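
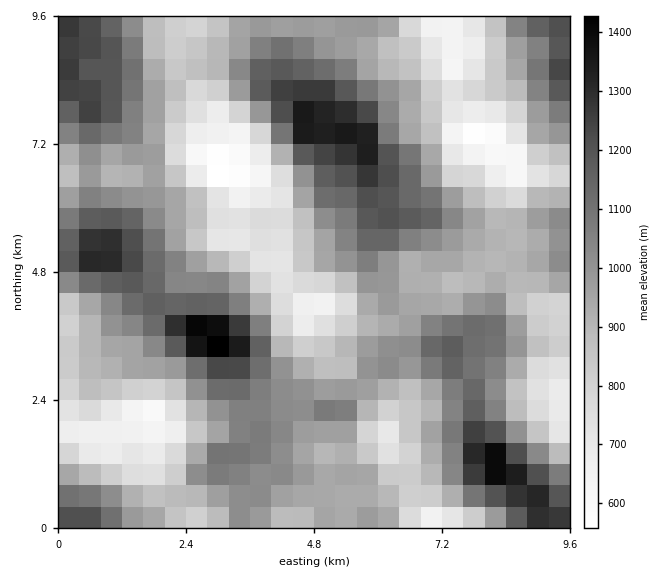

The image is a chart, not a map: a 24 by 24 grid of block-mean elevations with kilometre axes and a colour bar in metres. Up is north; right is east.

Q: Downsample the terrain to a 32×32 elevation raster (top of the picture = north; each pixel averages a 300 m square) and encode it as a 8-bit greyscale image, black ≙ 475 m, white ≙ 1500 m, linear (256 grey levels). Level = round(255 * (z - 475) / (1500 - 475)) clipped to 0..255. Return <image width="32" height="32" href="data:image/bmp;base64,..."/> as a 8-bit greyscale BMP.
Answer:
<image width="32" height="32" href="data:image/bmp;base64,Qk02CAAAAAAAADYEAAAoAAAAIAAAACAAAAABAAgAAAAAAAAEAAATCwAAEwsAAAABAAAAAAAAAAAAAAEBAQACAgIAAwMDAAQEBAAFBQUABgYGAAcHBwAICAgACQkJAAoKCgALCwsADAwMAA0NDQAODg4ADw8PABAQEAAREREAEhISABMTEwAUFBQAFRUVABYWFgAXFxcAGBgYABkZGQAaGhoAGxsbABwcHAAdHR0AHh4eAB8fHwAgICAAISEhACIiIgAjIyMAJCQkACUlJQAmJiYAJycnACgoKAApKSkAKioqACsrKwAsLCwALS0tAC4uLgAvLy8AMDAwADExMQAyMjIAMzMzADQ0NAA1NTUANjY2ADc3NwA4ODgAOTk5ADo6OgA7OzsAPDw8AD09PQA+Pj4APz8/AEBAQABBQUEAQkJCAENDQwBEREQARUVFAEZGRgBHR0cASEhIAElJSQBKSkoAS0tLAExMTABNTU0ATk5OAE9PTwBQUFAAUVFRAFJSUgBTU1MAVFRUAFVVVQBWVlYAV1dXAFhYWABZWVkAWlpaAFtbWwBcXFwAXV1dAF5eXgBfX18AYGBgAGFhYQBiYmIAY2NjAGRkZABlZWUAZmZmAGdnZwBoaGgAaWlpAGpqagBra2sAbGxsAG1tbQBubm4Ab29vAHBwcABxcXEAcnJyAHNzcwB0dHQAdXV1AHZ2dgB3d3cAeHh4AHl5eQB6enoAe3t7AHx8fAB9fX0Afn5+AH9/fwCAgIAAgYGBAIKCggCDg4MAhISEAIWFhQCGhoYAh4eHAIiIiACJiYkAioqKAIuLiwCMjIwAjY2NAI6OjgCPj48AkJCQAJGRkQCSkpIAk5OTAJSUlACVlZUAlpaWAJeXlwCYmJgAmZmZAJqamgCbm5sAnJycAJ2dnQCenp4An5+fAKCgoAChoaEAoqKiAKOjowCkpKQApaWlAKampgCnp6cAqKioAKmpqQCqqqoAq6urAKysrACtra0Arq6uAK+vrwCwsLAAsbGxALKysgCzs7MAtLS0ALW1tQC2trYAt7e3ALi4uAC5ubkAurq6ALu7uwC8vLwAvb29AL6+vgC/v78AwMDAAMHBwQDCwsIAw8PDAMTExADFxcUAxsbGAMfHxwDIyMgAycnJAMrKygDLy8sAzMzMAM3NzQDOzs4Az8/PANDQ0ADR0dEA0tLSANPT0wDU1NQA1dXVANbW1gDX19cA2NjYANnZ2QDa2toA29vbANzc3ADd3d0A3t7eAN/f3wDg4OAA4eHhAOLi4gDj4+MA5OTkAOXl5QDm5uYA5+fnAOjo6ADp6ekA6urqAOvr6wDs7OwA7e3tAO7u7gDv7+8A8PDwAPHx8QDy8vIA8/PzAPT09AD19fUA9vb2APf39wD4+PgA+fn5APr6+gD7+/sA/Pz8AP39/QD+/v4A////ALq8tJyCeXFaUlJ1iX1tYml3dHl9eF01JzFGW32kxszFqaejjXltZmRcbH+MjHhtbXJ0cXRwWEdEV3WKor3PzrmQioV1YVVbZXOBgYiGhH57dXN2dGlZV2R5mr/P0tDConJmWEtBQj9ZhZqXkYiPhn10c3xyVlRZb4q12Orbw6WNVEcxNjw9N1Jxl5yYlYyBdGhwaVpCRlp0hb3f6cKnf2o4MigtMTUqPFl7j5mblIB1bnVnSTtJZXyPvs/KnXtXRTA3NTEoICIyWGt6kZORhoGIiXlNOE9odIuxt515YUkuQUxKNy0cLEppgJCSkouIiJabiGpVWl1uiqemhmdPPDlLXmVYTkhMYH+WpJuUiIiGgYB/d2lgYXaMppyCZE83N1VmaGpubm9ujKK4tKCKhHVsZHeFiH53jKCpm45sSjY5UmVuc3x6hpOzxdjBrYd0ZWJdbIaKgI+krKCSkoJiSEtYZXB2dYCeuuPu8dWyeVZPV2Rye4WClKivpaKdhHJaWFFhdoSHlrDV7+7hxqBnQjVET2FtcXODmaKcpZ6EZlZSTmF5i5mmsLW7vrqfg1c8Jiw7VnN6dn15e46bkXBSS0pldoqYqaqplpqZmoBmTUA3MDlgeoR1cW5na3Z+ZVxXW5CisbCxrZyHiI2KbU89RU1TWXaFgXRvbmZlbmxqbXB+qMnRyr2wm5B/eGZXQTlIXnJ7hZOCbW51dG5qaGxxfoqpydbPvKuPfWdRPUI9OzxjdoiUoJiGfHp4dG5saGp1iZ28wcS5polzYEUyPEZLRmZ4hJaxtaabmIp4dWpqdXuHkKeqrKWTfXRpUjtDS0JOaYmTn7a4srGnkH5xZmd2gIp8kZaMiIp8dmpRNi85Nk9/np+puLSqpZ2DcmBWS2Zycl9/fWxpdHNlTCseICguTYSnsLnDu6mZgWBYTTcnPk9UXnp3aHCAdkwrFgkWIDprm7KxwdDAq5Z0SD06JRs4RE5wh4Z3fYZoPiAcFyMwWo69wsXW17ifi207KCIgHkdiZ4menpKSiGVGLS4nJD13tNrT2N7RnX11XisZExw0YX1/n7K3po5/ZkxANTNEY5bH39nU1seWcWtWNiIoKkBoh5CtwMC1nIZxXUk3QGSOrtDWz8bDqJB7dVNEOEpEV3CPnsTAubGfhmtjTktmirK8wsHFsqaNg3duTz9EVl1lfqK6x7qvtqWDY15hX3OSrLSvraegjHRrbFlDJzVDYHCLpsLEv620nXlXVmVrcombp6CYiI13cltfTjcnKz5cc4iawL/Cu7KadVVaVV5kcYKSjop6gHZ4c2BINCwqOl99kpuxxsOzoopuYVBOVWl+f3tzent8gn56WzonJjdEaIuos70="/>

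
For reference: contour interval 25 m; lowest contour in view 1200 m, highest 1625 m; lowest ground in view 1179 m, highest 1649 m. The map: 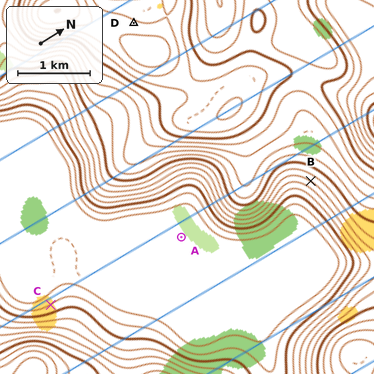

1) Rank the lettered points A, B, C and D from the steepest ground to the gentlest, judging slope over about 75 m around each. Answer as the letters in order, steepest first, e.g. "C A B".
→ B C D A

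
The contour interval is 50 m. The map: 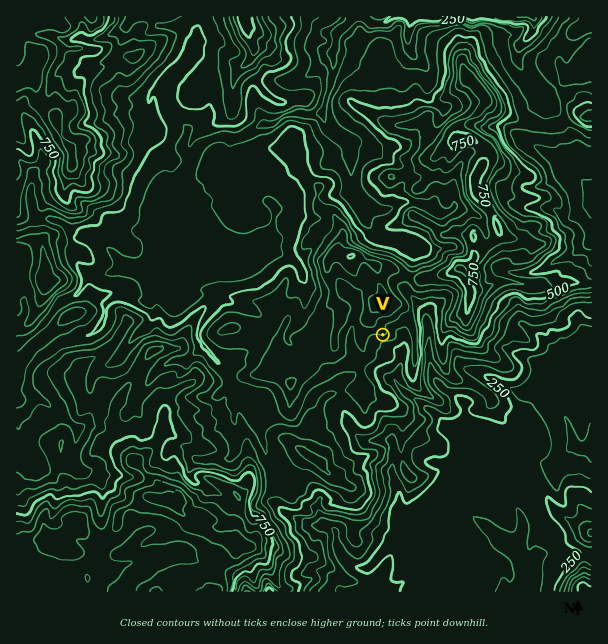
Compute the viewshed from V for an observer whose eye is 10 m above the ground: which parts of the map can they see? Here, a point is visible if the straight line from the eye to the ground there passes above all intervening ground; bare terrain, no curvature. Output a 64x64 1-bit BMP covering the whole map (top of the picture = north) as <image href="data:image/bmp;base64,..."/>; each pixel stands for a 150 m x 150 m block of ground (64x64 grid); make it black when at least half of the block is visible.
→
<image width="64" height="64" href="data:image/bmp;base64,Qk0+AgAAAAAAAD4AAAAoAAAAQAAAAEAAAAABAAEAAAAAAAACAAATCwAAEwsAAAIAAAAAAAAA////AAAAAAAAAAAAAAD/fwAAAAAAAP//AAAAAAAA//8AAAAAAAD//wAAABAAAP/8AAAA+AAA//4AAAP4AAD/xwAAA/AAAP8HAAAc4AAA/AMAADxAAAD4AAABMGAAAOAAAADgoAMAwAAAAeegDgCAAAAD/2A+AIAAAAfmIHwAAAAAB4Ag8AAAAAAAgGPwAAAAAADgB/AAAAAAAMAB4AAAAAAAAADgAAAAAAAAACAQAAAAAAAAAfAAAAAAAAEPwAAAAAAAAweQAAAAAAAAAxAAAAAAAAAAEAAAAAAAAAHwAAAAAAAAE/gAAAAAAAAT0GAAAAAAAAERwAAAAAAAAcHAAAAAAAAAYcAAAAAAAAABwAAAAAAAAAfAAAAAAAAAB8AAAAAAAAABwAAAAAAAAAAAAAAAAAAAAAAAAAAAAAAAAAAAAAAAAAAAAAAAAAAAAAAAAAAAAAAAAAAAAAAAAAAAAAAAAAAAAAAAAAAAAAAAAAAAAAAAAAAAAAAAAAAAAAAAAAAAAAAAAAAAAAAAAAAAAAAAAAAAAAAAAAAAAAAAAAAAAAAAAAAAAAAAAAAAAAAAAAAAAAAAAAAAAAAAAAAAAAAAAAAAAAAAAAAAAAAAAAAAAAAAAAAAAAAAAAAAAAAAAAAAAAAAAAAAAAAAAAAAAAAAAAAAAAAAAAAAAAAAAAAAAAAAAAAAAA=="/>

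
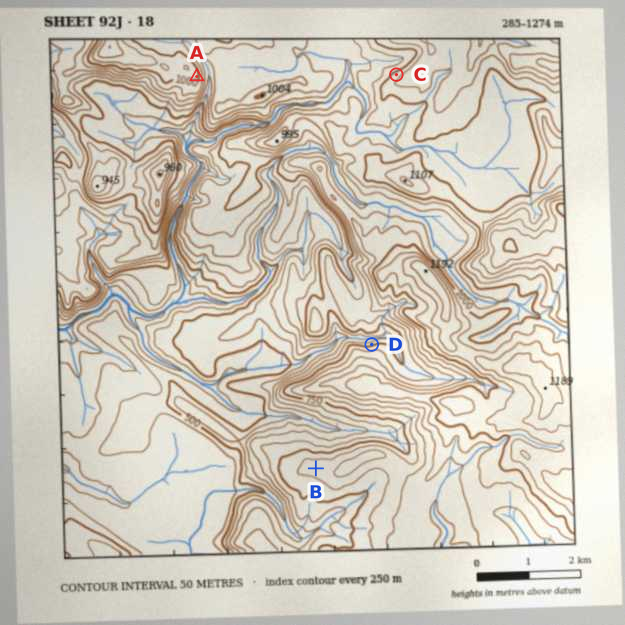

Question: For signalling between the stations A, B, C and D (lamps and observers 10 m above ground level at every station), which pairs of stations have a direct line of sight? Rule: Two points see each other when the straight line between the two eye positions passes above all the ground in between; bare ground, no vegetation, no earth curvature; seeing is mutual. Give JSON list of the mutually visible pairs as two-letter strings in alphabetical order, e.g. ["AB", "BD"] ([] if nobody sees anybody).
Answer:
["AB", "AC"]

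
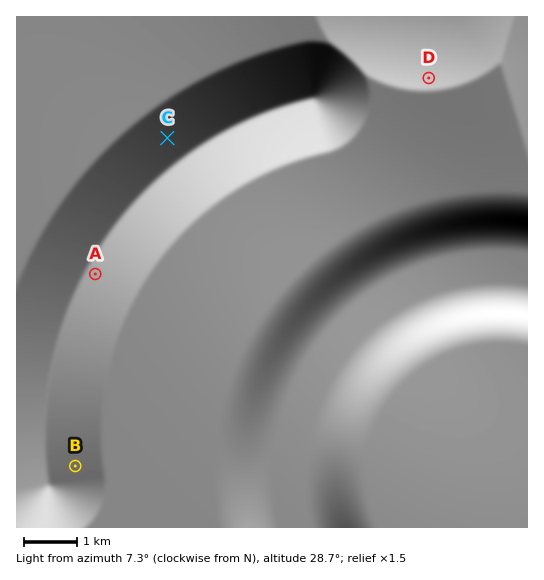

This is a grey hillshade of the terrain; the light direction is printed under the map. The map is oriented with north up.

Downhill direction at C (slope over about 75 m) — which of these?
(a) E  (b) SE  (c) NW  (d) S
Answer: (b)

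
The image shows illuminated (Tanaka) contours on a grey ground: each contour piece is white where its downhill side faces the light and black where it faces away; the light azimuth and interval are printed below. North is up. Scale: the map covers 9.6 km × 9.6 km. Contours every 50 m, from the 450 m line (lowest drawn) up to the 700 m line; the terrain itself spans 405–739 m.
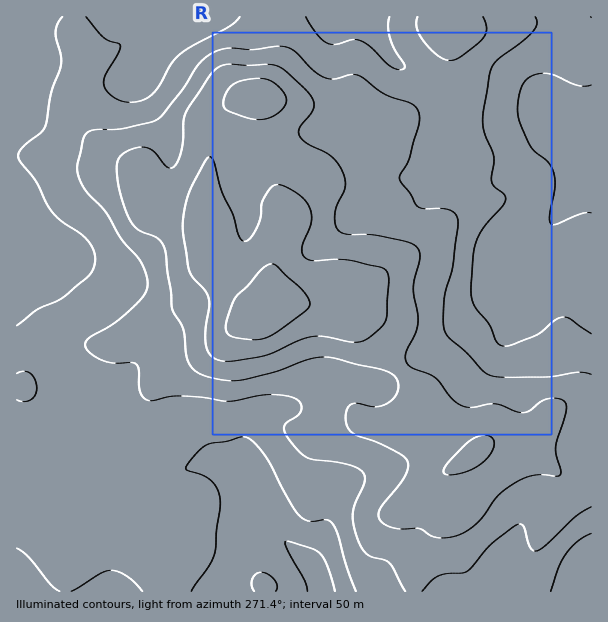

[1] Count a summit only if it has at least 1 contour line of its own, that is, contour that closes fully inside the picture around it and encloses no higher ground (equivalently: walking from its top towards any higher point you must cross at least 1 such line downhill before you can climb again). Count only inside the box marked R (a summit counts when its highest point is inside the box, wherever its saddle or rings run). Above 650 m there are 2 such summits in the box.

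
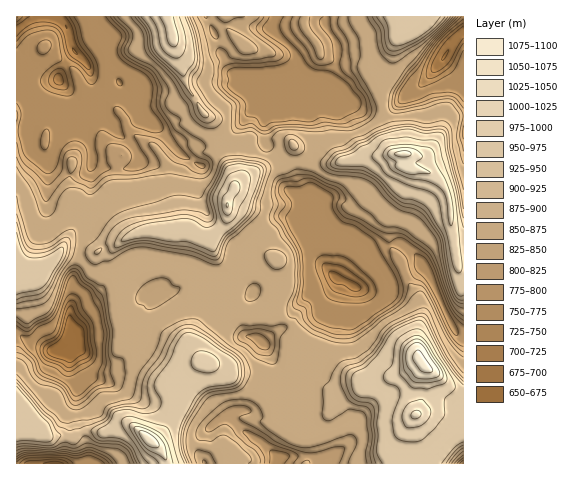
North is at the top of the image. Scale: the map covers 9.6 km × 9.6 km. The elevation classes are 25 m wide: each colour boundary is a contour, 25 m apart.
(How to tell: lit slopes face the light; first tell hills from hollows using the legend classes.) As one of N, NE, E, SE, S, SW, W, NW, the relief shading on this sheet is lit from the NE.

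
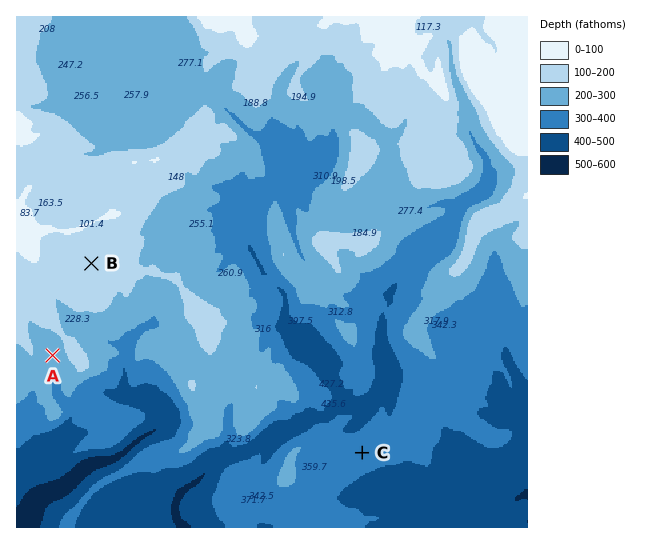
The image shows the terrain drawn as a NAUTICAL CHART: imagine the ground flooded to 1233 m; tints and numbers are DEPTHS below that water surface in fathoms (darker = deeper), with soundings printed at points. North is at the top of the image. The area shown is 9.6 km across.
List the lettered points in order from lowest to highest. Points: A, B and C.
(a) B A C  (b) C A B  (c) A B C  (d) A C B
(b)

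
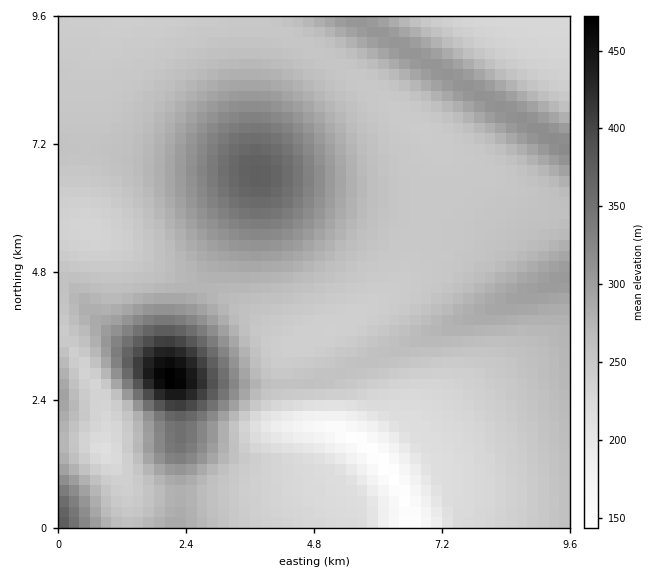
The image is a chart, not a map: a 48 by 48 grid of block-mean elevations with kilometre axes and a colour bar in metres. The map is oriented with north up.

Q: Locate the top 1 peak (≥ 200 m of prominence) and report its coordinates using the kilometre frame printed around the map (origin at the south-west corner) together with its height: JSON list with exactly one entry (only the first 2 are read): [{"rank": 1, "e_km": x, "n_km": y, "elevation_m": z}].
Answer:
[{"rank": 1, "e_km": 2.11, "n_km": 2.76, "elevation_m": 476}]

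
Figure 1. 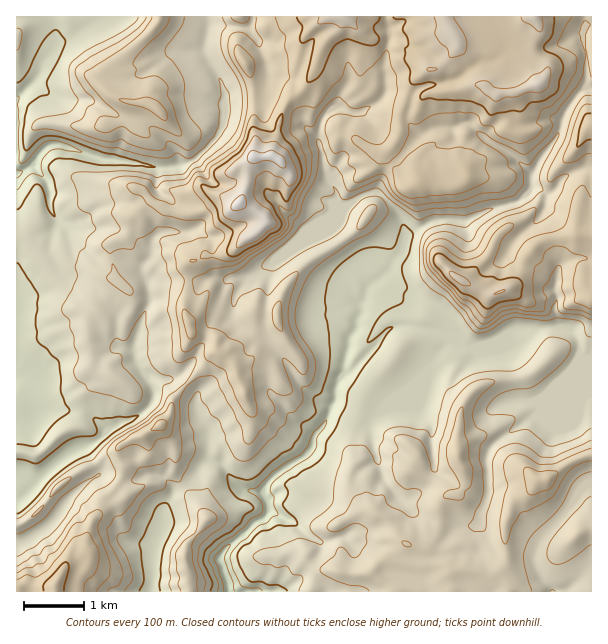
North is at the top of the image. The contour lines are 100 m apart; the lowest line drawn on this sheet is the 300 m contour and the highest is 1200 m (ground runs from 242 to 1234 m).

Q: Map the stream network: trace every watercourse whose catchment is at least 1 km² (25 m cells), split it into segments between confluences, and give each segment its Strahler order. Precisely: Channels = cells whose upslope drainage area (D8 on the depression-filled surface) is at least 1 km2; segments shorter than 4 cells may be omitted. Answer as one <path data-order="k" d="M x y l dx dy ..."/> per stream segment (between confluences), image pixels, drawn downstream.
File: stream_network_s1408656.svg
<path data-order="1" d="M320 542l-9-5-12-12-2 0-3-3-6-1-15-9-4 0-2 1"/><path data-order="1" d="M551 528l-8 8 0 1-6 8-1 9-2 1 0 9 8 15 9 9 0 3 1 0"/><path data-order="1" d="M480 521l0-9 5-6 0-3 3-6 0-32-2-1 0-6 2-2 1-7 12-12 2 0 3-3 10-6 6-6 2 0 4-5 3 0 5-4 3-8 4-4 8-17 22-22 6-12"/><path data-order="1" d="M54 519l-9 9-1 0-12 9-12 6-3 0"/><path data-order="4" d="M267 513l-3 5-7 3-12 12-2 0-21 19-1 3 0 9 1 2 2 7 4 9 0 9"/><path data-order="1" d="M164 509l0 10-2 2 0 6-1 1-2 8-4 7 0 5-2 1 0 12-1 2 0 4 1 2 0 12-1 1 0 8-2 1"/><path data-order="4" d="M266 501l0 3 1 2 0 7"/><path data-order="1" d="M384 479l-3-6-1-8-2-1-1-9-3-5 0-12-2-1 0-5-1-1 0-9 6-6 0-2 6-6 4-1 44-44 0-1 4-5"/><path data-order="1" d="M209 431l0 28 6 3 4 0 6 6 5 9 10 11 6 1 2 2 13 0 0 3 5 7"/><path data-order="1" d="M425 401l1-6 2-2 0-3 1-1 0-6 2-2 0-13 1-2 0-4 3-3 0-2"/><path data-order="1" d="M579 378l0-28"/><path data-order="4" d="M344 377l-6 6-2 3 0 12-3 4-1 8-3 3 0 3-5 9-9 9-1 3 0 6-2 1 0 3-12 12-15 8-19 18 0 16"/><path data-order="2" d="M435 357l12-13-9-11"/><path data-order="2" d="M579 350l0-6-1-2 0-3-8-10-3-2-13 0"/><path data-order="3" d="M438 333l-7-4-9 0-2-2-6 0-1-1-17 0-1 1-3 0-8 6 0 2-6 6 0 1-4 5 0 1-26 26-3 0-1 3"/><path data-order="2" d="M554 327l-9 0-2 2-30 0-7 6-24 12-18 0-2-2-3 0-4-4-17-8"/><path data-order="1" d="M17 318l0 60"/><path data-order="3" d="M360 306l2 6-5 6 0 9-6 8-1 6-2 1 0 8-1 1 0 5-2 1 0 5-1 1 0 14"/><path data-order="1" d="M555 291l2 3 0 9-2 2 0 21-1 1"/><path data-order="1" d="M252 273l6-3 3-3 6-3 3 0 9-9 17-7 4-5 29-13 33-33 1 0 3-3"/><path data-order="3" d="M405 237l-3 6 0 6-10 12 0 3-3 6-9 9-6 3-8 8-1 9-3 3 0 3-2 1"/><path data-order="1" d="M174 231l-12 0-3 2-7 7 0 12-2 2 0 3-7 7 0 3-2 2 2 6 4 6 0 6 2 1 0 17-5 7 0 3-1 2 0 3-3 6 0 4-3 5 0 4-3 6 0 8 1 1 0 8 3 3 8 15 4 4 3 6 0 8-4 9-12 10-6 3-3 0-2 2-3 0-1 1-6 2-12 12-2 0-9 7-6 2-1 1-3 0-5 3-3 0-3 3-9 5-6 6-1 0-36 36-3 0"/><path data-order="1" d="M57 221l0-2-6-7 0-3-1-2 0-18-2-1 0-5-1-3-12-12 0-1-6 0"/><path data-order="1" d="M545 209l0-9 1-2 0-4-7-6-8 0-1 1"/><path data-order="2" d="M366 194l12 0 6 3 5 4 0 2 9 9 3 6 0 3 3 6 0 4 1 2 0 4"/><path data-order="2" d="M530 189l-14 14-4 0-2 1-4 0-6 3-9 2-24 12-6 0-2-2-19 0-2 2-6 0-27 16"/><path data-order="2" d="M531 176l0 10-1 3"/><path data-order="2" d="M29 167l-3 3-6 3-3 0"/><path data-order="1" d="M582 90l-9 9 0 2-6 7-4 9-5 18-7 9 0 2-6 6 0 1-6 8-6 12 0 3-2 0"/><path data-order="2" d="M32 84l-12 12-2 0 0 5-1 1 0 54"/><path data-order="1" d="M267 75l0-10-1-2-2-7-4-8 0-4-5-6 0-2-7-9-24 0-2-1-13 0-2 3 0 7-1 2 0 4-2 2 0 9 3 6 6 7 2 5 3 3 3 6 0 3 1 1 0 3 2 2 1 6-3 4 0 17-1 1 0 11-3 4 0 3-2 3-21 21-12 6-6 0-1 2-11 0-1 1-8 0-1-1-5 0-1-2-5 0-1-1-9 0-2-2-18-1-1-2-11 0-1-1-9-2-9-4-3 0-2-2-3 0-1-1-3 0-6-3-5 0-1-2-8 0-6 3-7 8-2 6-1 0-6 6"/><path data-order="1" d="M386 56l0 4-2 2 0 12 2 1 0 17-3 6-6 6-18 9-12-2-5-3-4 0-2 2-3 0-6 3-6 7 0 3-1 2 0 7-2 2 0 10 2 0 0 3 1 2 3 25 2 2 0 3 9 9 1 3 0 7 2 3 1 2 6 0 2-2 3 0 6-3 3-3 7-1"/><path data-order="1" d="M503 53l-8 7-3 0-1 2-9 0-6 3-3 3-5 1-9 9-3 2-3 0-1 1-6 0-6 3-11 0-1 2-3 0-6 3-6 6-2 3 0 7-3 6 0 11 2 3 9 9 4 0 3-3 6-3 21 0 9-5 2 2 9 1 15 15 4 2 3 3 15 7 21 21 0 2"/><path data-order="1" d="M57 45l-13 15-3 6 0 5-9 13"/>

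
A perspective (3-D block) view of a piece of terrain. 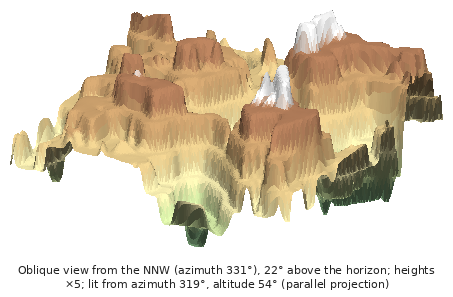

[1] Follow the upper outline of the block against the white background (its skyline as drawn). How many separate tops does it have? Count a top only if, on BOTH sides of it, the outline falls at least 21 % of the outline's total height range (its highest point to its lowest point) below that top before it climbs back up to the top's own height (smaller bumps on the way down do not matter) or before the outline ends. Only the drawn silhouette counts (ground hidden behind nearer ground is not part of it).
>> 2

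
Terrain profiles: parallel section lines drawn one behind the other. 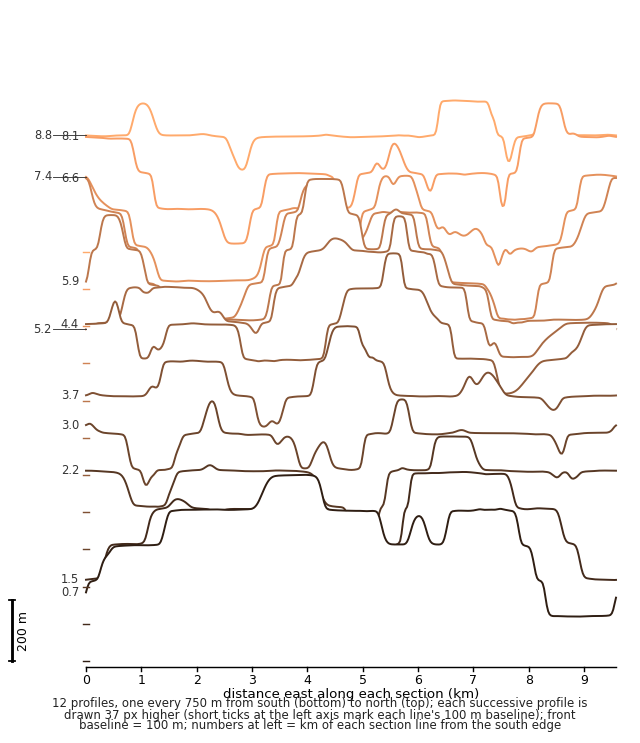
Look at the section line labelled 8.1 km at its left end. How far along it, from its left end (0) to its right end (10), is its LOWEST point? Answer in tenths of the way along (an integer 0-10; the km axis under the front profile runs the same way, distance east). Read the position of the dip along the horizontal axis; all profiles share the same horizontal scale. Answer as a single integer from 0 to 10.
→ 3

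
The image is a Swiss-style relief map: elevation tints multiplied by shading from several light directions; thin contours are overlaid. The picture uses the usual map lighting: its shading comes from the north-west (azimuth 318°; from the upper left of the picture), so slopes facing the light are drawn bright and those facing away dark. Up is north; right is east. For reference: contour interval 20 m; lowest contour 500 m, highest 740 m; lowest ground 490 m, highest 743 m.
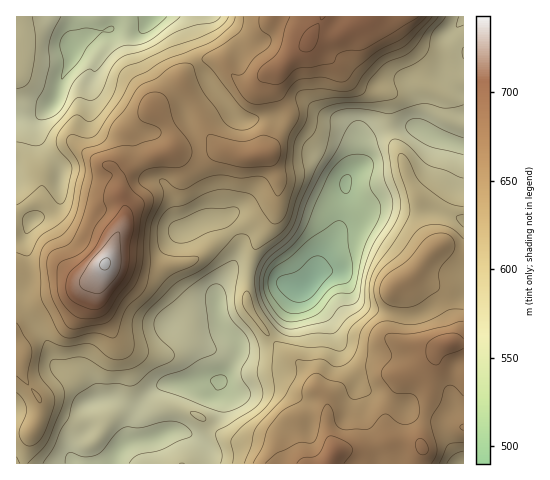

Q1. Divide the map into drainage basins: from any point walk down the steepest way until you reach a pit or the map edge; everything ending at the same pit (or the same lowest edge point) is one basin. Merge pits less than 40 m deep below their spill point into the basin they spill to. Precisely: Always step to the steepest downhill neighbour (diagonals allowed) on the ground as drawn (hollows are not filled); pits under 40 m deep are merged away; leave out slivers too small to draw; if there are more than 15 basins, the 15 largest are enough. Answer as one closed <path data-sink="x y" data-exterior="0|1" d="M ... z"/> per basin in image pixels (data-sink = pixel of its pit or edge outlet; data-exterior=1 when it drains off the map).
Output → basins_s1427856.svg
<path data-sink="305 287" data-exterior="0" d="M463 16l-140 0-18 30-7 4-19 20-10 2-17 14-9-2-8-6-14-18-20 0-17 14-3 10-26 21-15 17-11 12 1 13-3 10-9 8-5 2 6 9 1 19 4 11 0 15-8 15-10 27 11-1 31 6 12 0 33-7 39-30 37-21 8-9-1 14-18 27-5 10-6 28 0 21 4 10 22 30 37 33 6 14 10 11 1 23-2-4-5-1-13 0-9 4 3 27 5 16 111 0 5-13-2-13 9-38-1-29 7-15 3 9 6 6 12 5 8 1z"/><path data-sink="221 381" data-exterior="0" d="M277 200l-8 10-37 21-39 30-33 7-51-6-4 2-10 13-12 9-13 6-25 9-28 17-1 16 8 14-2 24 18 30-1 14-9 19-6 24 1 5 280-1-5-22-2-20 9-4 13 0 5 1 2 4-1-23-10-11-6-14-37-33-22-30-4-10 0-21 6-28 5-10 18-27z"/><path data-sink="153 17" data-exterior="1" d="M322 16l-305 0-1 251 13 8 31-2 21 8 6 0 7-4 13-15 9-26 8-15 0-15-4-11-1-19-6-9 5-2 9-8 3-10-1-13 11-12 15-17 26-21 1-7 11-12 11-6 17 1 18 21 11 5 6-1 13-13 10-2 19-20 11-8z"/><path data-sink="463 463" data-exterior="1" d="M435 356l-7 15 1 29-8 31-1 8 2 12-5 8 0 4 46 1 1-86-20-7-6-6z"/>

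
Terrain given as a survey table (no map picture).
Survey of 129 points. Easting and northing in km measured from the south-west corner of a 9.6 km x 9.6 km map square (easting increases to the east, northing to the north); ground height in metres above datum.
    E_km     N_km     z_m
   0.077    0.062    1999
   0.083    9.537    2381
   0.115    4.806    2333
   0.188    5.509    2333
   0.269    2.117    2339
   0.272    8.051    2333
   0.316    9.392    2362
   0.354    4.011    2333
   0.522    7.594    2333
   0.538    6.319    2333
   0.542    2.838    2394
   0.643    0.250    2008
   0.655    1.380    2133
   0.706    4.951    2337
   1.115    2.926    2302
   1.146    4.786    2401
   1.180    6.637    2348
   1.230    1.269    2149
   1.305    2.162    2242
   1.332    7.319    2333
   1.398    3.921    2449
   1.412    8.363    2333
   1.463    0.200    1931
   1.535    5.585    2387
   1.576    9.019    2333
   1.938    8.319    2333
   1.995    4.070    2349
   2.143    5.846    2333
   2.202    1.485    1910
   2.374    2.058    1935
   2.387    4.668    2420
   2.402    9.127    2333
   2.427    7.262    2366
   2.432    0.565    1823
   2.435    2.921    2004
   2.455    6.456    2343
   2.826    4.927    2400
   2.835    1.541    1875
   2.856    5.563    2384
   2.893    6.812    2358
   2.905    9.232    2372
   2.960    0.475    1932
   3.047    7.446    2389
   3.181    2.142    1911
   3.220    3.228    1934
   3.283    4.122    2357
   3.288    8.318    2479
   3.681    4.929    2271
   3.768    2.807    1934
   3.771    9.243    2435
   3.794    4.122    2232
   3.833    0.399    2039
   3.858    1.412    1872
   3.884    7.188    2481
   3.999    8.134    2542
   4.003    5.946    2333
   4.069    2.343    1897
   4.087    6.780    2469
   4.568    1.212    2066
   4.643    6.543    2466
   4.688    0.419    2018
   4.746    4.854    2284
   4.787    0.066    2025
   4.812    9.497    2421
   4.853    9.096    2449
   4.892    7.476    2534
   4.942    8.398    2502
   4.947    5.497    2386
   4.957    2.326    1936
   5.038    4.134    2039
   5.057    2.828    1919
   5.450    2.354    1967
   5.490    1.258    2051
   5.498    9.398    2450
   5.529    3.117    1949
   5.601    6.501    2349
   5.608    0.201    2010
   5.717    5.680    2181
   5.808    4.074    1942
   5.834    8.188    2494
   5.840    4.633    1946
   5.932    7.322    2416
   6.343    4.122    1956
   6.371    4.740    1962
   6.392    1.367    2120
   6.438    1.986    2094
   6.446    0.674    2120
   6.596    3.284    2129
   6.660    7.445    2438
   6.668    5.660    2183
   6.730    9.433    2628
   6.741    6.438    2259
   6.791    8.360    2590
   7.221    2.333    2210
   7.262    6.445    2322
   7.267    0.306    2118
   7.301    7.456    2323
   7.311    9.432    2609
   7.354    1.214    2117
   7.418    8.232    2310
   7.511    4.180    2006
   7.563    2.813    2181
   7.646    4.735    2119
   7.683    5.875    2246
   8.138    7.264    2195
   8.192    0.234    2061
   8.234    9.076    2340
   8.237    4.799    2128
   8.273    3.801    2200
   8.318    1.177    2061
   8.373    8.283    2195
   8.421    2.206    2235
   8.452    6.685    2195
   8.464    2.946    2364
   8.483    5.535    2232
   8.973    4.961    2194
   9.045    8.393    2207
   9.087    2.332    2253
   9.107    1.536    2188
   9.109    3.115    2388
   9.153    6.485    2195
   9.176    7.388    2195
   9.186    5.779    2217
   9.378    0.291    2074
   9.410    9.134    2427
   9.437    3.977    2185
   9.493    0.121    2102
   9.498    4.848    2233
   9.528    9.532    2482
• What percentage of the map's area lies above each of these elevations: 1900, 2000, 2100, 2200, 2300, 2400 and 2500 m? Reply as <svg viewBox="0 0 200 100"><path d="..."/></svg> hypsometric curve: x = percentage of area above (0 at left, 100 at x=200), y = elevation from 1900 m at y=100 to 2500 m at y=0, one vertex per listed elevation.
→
<svg viewBox="0 0 200 100"><path d="M194 100l-22-17-27-16-32-17-25-17-53-16-22-17"/></svg>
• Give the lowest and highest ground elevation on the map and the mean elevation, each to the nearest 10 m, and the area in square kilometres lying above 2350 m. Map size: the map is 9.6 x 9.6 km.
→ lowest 1800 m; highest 2640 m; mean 2230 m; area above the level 25.3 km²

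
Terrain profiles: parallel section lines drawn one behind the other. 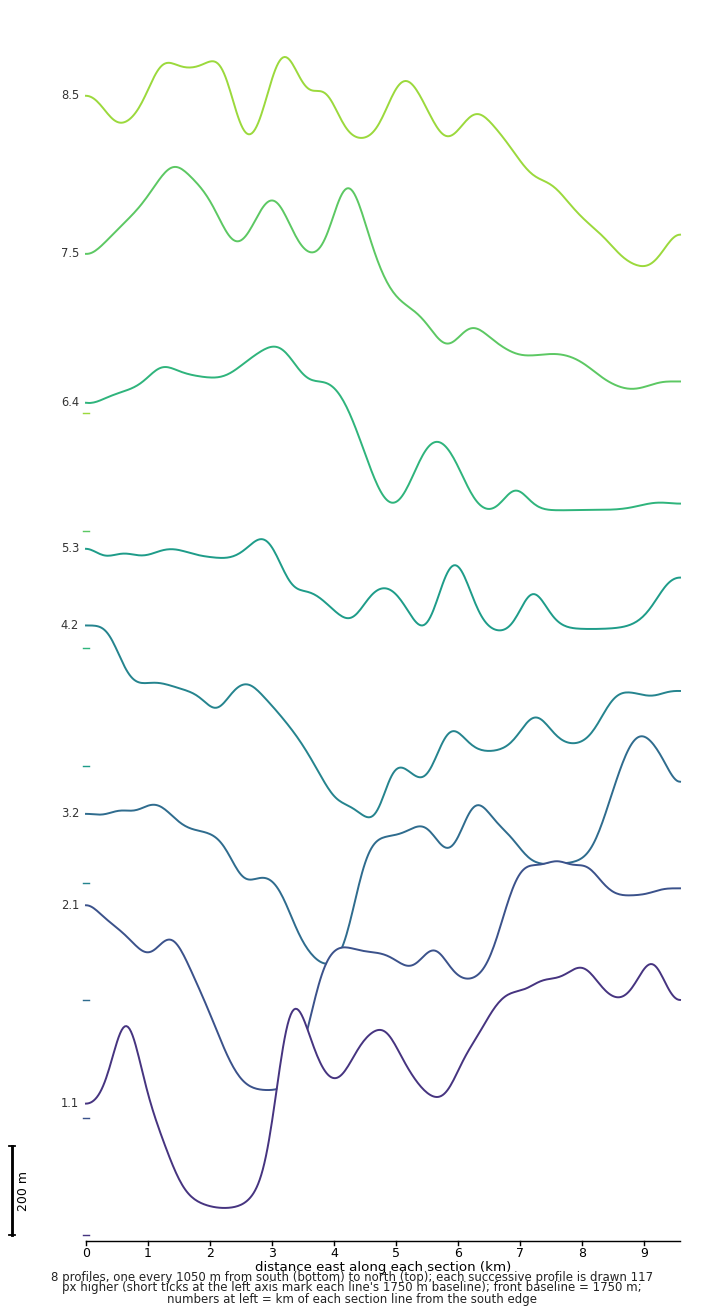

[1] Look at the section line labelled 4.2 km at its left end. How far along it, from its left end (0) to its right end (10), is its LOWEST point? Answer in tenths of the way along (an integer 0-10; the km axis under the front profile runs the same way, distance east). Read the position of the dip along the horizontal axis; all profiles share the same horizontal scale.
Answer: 5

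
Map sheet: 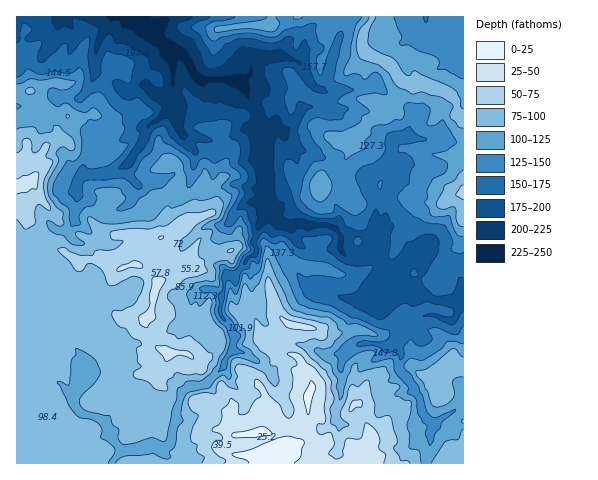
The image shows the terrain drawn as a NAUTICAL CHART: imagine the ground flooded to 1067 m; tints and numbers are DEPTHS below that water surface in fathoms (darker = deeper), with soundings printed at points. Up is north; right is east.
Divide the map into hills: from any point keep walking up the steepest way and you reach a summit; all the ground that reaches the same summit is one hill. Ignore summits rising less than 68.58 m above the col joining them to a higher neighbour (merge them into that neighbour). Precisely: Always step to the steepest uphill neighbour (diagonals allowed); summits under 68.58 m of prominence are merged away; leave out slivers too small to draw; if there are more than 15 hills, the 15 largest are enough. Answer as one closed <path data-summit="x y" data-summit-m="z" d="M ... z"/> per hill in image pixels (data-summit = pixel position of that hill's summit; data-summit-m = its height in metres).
<path data-summit="284 452" data-summit-m="1054" d="M269 212l-9 12-6 15 2 13-10 8-11 16-8-1-2 3-5 36 10 11 4 10 0 7-1 8-6 6-3 11-18 17-17 3-7 6-6 19-5 30-4 4-7 2-8-4-12 5-16 1-12 13 351 1 1-158-9-4-22-2-10-6-27-4-8-5 0-4-9-5 1-16-2-1-24 1-12-9 0-14-7-9-8-3-32-1-5 2-11-4z"/><path data-summit="463 193" data-summit-m="945" d="M463 16l-299 0-1 6-14 9 22 20 11 3 7 8 3 9 9 9 28-1 12 3 10 20 7 9 0 20 4 7-1 21 6 22 0 23 2 9 10 9 11 4 5-2 35 2 10 9 0 14 7 7 7 4 24-1 2 1-1 16 9 5 0 4 8 5 27 4 10 6 16 1 14 4z"/><path data-summit="158 284" data-summit-m="995" d="M186 135l-2 1 1 4 11 13-1 11-5 5-11 2-21 11-20 3-6 15-14 10-14 0-26-16-4 17 0 11-2 3-5 6-8 0-7-4-16 14 6 18-19 11 1 24 7 22-6-12-5-6-4 0 1 166 94 0 13-14 16-1 12-5 8 4 7-2 4-4 5-30 6-19 5-5 14-2 12-8 11-11 3-11 6-6 1-15-4-10-10-11 5-36 2-3 8 1 11-16 10-8-2-13 6-15 9-13-2-18-28-9-19 2-7-6 3-36-7-4z"/><path data-summit="25 185" data-summit-m="986" d="M57 95l-14 7-27 4 0 191 9 7 6 12-7-22-1-24 19-11-6-18 16-14 7 4 8 0 5-6 2-3 4-26-2-8 1-7 7-7 0-8 3-6 15-16 8-3-43-17-9-12 1-15z"/>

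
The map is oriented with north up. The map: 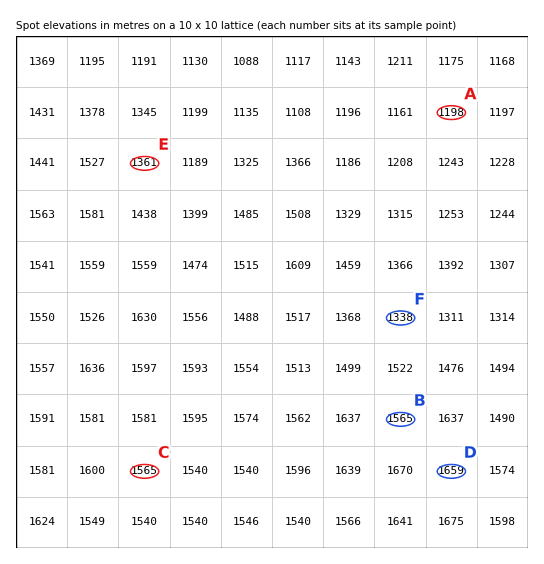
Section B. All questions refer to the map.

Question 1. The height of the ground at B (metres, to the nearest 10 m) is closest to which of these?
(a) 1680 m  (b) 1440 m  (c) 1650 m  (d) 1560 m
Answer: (d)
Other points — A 1200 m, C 1560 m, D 1660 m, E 1360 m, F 1340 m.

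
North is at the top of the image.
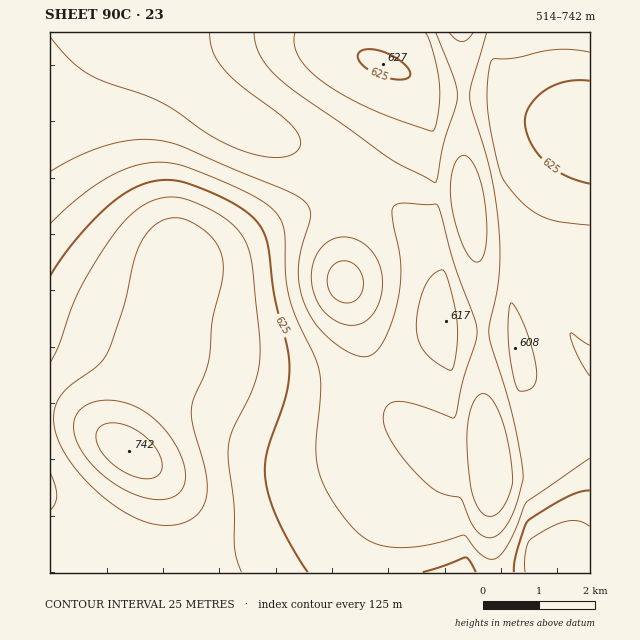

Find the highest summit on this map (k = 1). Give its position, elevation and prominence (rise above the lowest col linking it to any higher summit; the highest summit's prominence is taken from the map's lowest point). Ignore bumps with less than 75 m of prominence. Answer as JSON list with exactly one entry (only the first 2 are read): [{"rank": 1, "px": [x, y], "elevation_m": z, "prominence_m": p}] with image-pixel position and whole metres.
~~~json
[{"rank": 1, "px": [129, 451], "elevation_m": 742, "prominence_m": 228}]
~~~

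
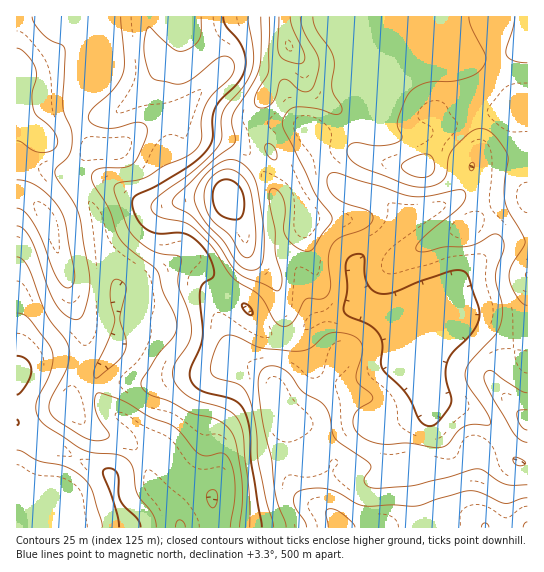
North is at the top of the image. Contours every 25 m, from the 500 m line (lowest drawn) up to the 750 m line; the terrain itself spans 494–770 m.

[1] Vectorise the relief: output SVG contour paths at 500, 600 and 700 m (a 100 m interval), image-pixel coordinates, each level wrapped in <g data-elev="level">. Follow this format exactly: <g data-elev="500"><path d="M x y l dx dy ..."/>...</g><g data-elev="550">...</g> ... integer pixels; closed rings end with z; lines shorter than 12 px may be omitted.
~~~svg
<g data-elev="500"><path d="M119 527l-3-17-13-36 0-4 3-1 7 0 4 4 2 5 1 21 4 7 14 13 3 8"/><path d="M17 356l5 1 5 3 3 5 1 5-4 13-6 9-4 3"/></g><g data-elev="600"><path d="M17 208l4 1 5 4 9 13 7 15 11 28 6 13 7 6 5-1 3-6 0-10-9-48-3-10-9-13-12-11-12-7-12-2"/><path d="M17 141l5 1 11 8 9 3 11-3 4-4 1-4-1-5-4-7-16-14-3-6-2-16 5-19-2-9-10-14-8-4"/><path d="M201 17l-1 21-4 5-7 6-7 2-7-1-26-23-3 5-2 15 2 16 5 14 6 3 18 4 7 0 8-4 31-23 6-1 6 5 1 6-2 8-20 20-8 14-3 10 1 18-3 8-5 6-8 6-21 8-21 13-27 5-2 3-1 4 13 36 8 12 19 14 9 2 14 1 4 3-3 25 11 31 2 19-3 12-14 21-1 12 5 9 9 9 10 4 30 10 7 4 5 8 4 13 5 50 2 42"/></g><g data-elev="700"><path d="M527 498l-22 5-26-11-10-1-31 8-20 7-27-1-24 1-10-2-26-14-10-2-12 1-12 4-4 6 2 8 9 14 3 6"/><path d="M527 410l-8 0-2 4 4 12 6 4"/><path d="M248 270l6 0 5-3 3-4 1-6 1-27-6-40-4-13-7-10-10-6-10-1-10 5-13 12-8 13-2 11 5 10 7 12 17 18 14 22 5 4z"/><path d="M416 177l10 0 7-4 1-10-4-8-5-1-7 1-11 5-5 4-1 3 3 4z"/><path d="M272 159l3 1 2-2-1-7-3-6-6-2-2 3 0 4 3 5z"/><path d="M269 17l0 54-12 20-3 8 1 6 6 3 6-1 6-5 3-7 3-12 3-3 7 1 8 8 6 3 7-1 4-6 5-16 0-10-15-28-4-14"/></g>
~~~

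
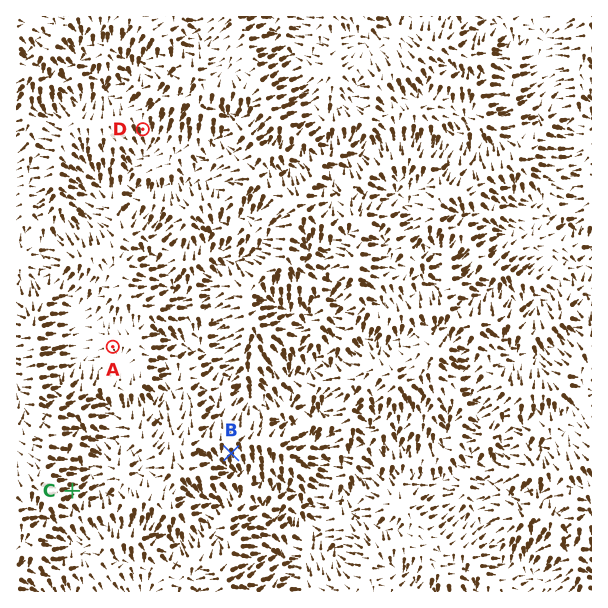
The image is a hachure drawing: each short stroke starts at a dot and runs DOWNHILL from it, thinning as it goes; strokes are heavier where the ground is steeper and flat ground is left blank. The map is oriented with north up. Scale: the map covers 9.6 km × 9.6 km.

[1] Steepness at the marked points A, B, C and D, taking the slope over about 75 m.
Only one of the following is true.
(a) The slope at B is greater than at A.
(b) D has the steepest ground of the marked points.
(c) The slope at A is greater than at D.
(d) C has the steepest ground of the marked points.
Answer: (a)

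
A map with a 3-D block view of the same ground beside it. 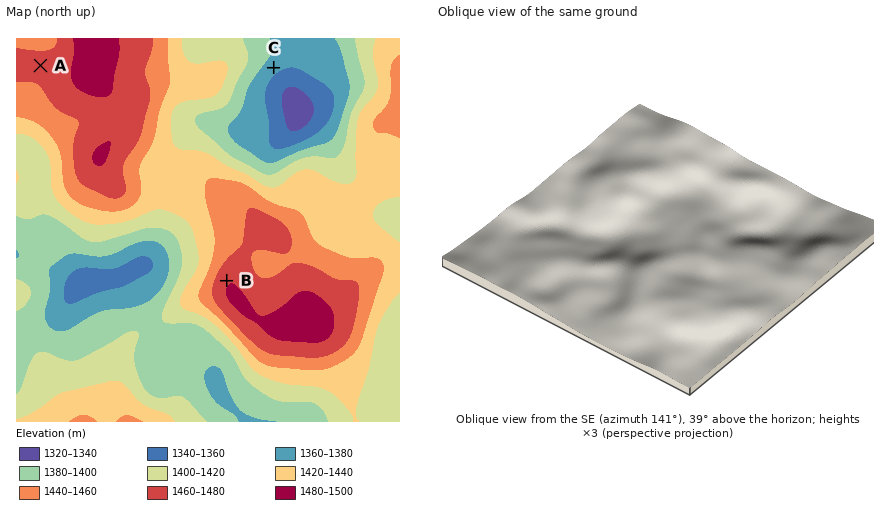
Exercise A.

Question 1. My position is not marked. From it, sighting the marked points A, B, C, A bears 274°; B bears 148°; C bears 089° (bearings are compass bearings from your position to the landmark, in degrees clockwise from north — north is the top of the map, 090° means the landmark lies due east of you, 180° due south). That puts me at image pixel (95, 70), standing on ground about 1490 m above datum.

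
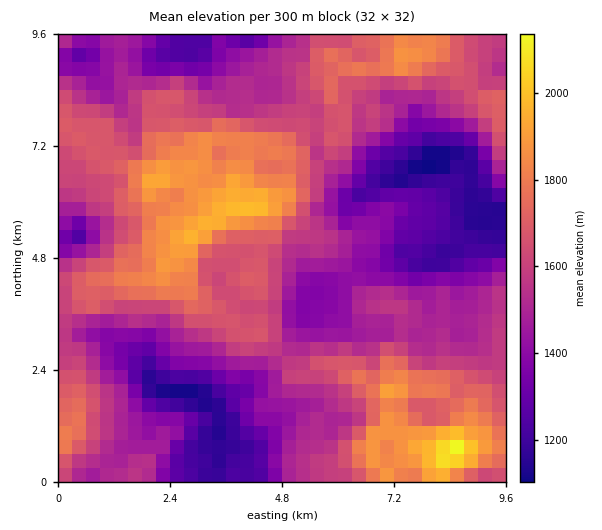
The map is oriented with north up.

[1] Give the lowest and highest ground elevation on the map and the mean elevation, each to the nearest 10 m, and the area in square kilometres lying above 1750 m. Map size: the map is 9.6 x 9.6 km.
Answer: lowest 1070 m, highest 2160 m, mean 1560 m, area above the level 17.1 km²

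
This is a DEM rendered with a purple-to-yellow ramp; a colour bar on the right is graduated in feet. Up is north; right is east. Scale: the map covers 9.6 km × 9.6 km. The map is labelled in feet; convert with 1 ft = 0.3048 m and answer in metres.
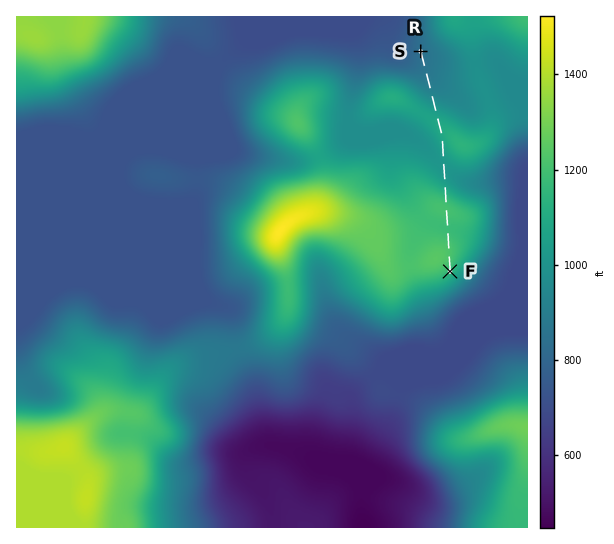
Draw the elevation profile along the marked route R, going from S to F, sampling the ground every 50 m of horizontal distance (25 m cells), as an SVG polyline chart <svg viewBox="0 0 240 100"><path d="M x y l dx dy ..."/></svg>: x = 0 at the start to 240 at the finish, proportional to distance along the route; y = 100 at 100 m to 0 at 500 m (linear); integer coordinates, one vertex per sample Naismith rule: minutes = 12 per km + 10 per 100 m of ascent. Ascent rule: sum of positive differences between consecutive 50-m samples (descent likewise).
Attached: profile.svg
<svg viewBox="0 0 240 100"><path d="M0 61l3 0 3 0 3-1 2 0 3 0 3 0 3-1 3 0 3 0 3-1 3 0 2-1 3 0 3-1 3-1 3-1 3-1 3-1 3-1 2-1 3-1 3-1 3-2 3-1 3-1 3-1 3 0 2-1 3 0 3 0 3 0 3 0 3 0 3 1 2 0 3 1 3 1 3 0 3 1 3 1 3 0 3 1 2 0 3 0 3 0 3 0 3 0 3-1 3-1 3 0 2-2 3-1 3-2 3-1 3-2 3-1 3-2 3-1 2-1 3 0 3 0 3 0 3 1 3 0 3 1 3 0 2 0 3 0 3 0 3 0 3-1 3 0 3-1 2-1 3 0 3 0 3 0 3 0 3 0 3 1 3 1 2 1 3 1 2 1"/></svg>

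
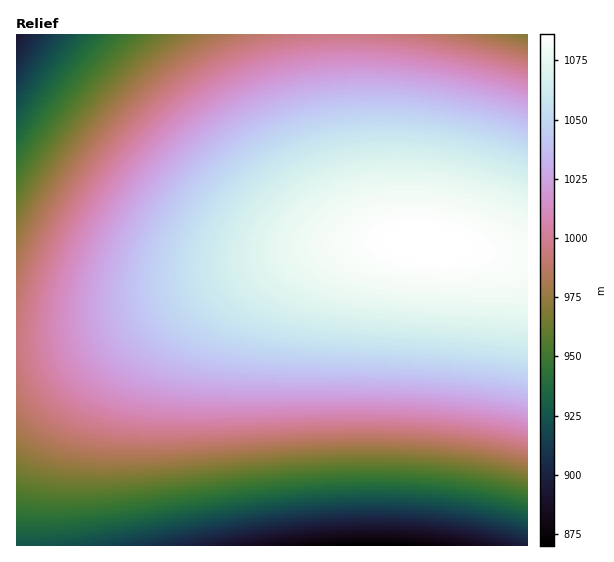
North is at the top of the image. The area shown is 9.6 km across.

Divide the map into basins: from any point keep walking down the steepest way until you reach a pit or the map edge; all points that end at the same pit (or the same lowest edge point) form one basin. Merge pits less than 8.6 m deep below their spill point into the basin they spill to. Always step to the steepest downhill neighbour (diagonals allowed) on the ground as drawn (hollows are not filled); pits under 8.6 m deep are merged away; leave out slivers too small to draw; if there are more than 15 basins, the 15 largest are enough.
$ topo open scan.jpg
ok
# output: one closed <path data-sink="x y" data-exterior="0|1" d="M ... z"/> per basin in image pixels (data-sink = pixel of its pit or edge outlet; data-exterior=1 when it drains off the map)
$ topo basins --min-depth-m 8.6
<path data-sink="374 545" data-exterior="1" d="M417 242l-56 0-62 11-60 20-100 44-48 17-34 8-40 3-1 200 511 1 1-286-66-13z"/><path data-sink="17 35" data-exterior="1" d="M339 34l-322 0-1 310 31-1 44-9 48-17 100-44 60-20 48-10 52-1-10-3-12-7-12-20-6-20-14-69z"/><path data-sink="527 35" data-exterior="1" d="M527 34l-187 1 1 49 8 65 10 43 6 20 14 22 10 5 12 3 42 3 71 13 14 1z"/>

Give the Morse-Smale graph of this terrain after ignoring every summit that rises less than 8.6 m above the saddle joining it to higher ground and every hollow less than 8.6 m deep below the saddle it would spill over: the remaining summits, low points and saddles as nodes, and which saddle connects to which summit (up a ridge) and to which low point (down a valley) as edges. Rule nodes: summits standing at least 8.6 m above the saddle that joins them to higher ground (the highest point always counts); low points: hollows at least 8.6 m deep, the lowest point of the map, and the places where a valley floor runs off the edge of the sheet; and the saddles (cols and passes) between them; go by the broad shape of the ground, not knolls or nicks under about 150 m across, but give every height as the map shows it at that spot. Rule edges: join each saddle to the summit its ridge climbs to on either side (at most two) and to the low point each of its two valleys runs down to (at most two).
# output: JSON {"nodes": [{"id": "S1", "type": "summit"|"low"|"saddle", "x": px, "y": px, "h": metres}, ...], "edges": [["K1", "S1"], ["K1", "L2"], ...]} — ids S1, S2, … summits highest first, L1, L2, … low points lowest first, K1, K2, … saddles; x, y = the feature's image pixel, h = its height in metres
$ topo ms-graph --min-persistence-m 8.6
{"nodes": [
{"id": "S1", "type": "summit", "x": 427, "y": 244, "h": 1086},
{"id": "L1", "type": "low", "x": 374, "y": 545, "h": 870},
{"id": "L2", "type": "low", "x": 17, "y": 35, "h": 893},
{"id": "L3", "type": "low", "x": 526, "y": 35, "h": 969},
{"id": "K1", "type": "saddle", "x": 341, "y": 35, "h": 996},
{"id": "K2", "type": "saddle", "x": 17, "y": 345, "h": 994}],
"edges": [["K1", "S1"], ["K1", "L2"], ["K1", "L3"], ["K2", "S1"], ["K2", "L1"], ["K2", "L2"]]}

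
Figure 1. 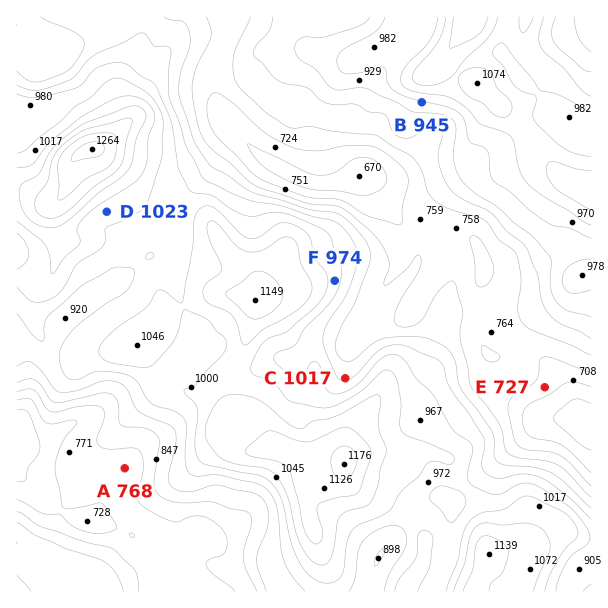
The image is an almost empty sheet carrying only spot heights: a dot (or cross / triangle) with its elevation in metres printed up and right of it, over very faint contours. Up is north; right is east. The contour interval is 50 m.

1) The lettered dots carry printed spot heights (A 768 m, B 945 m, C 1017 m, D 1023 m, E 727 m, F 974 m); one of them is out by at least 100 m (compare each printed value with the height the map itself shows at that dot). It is C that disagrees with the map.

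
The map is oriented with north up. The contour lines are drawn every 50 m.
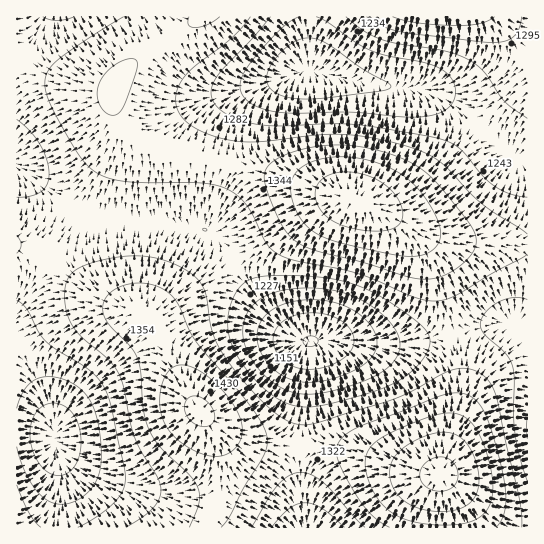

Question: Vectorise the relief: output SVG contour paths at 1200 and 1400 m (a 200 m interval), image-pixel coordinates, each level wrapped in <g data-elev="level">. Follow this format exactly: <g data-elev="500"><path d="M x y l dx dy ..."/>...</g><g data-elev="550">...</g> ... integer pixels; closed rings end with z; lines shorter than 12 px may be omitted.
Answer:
<g data-elev="1200"><path d="M527 439l0-24"/><path d="M17 408l4-11 5-9 7-7 6-3 10-1 10 1 11 4 10 7 11 14 7 20 3 32-3 22-8 13-11 9-14 5-12-1-11-7-11-13-8-17-6-19"/><path d="M303 394l-16-3-14-9-15-13-10-16-5-15 0-15 6-12 9-10 13-8 18-4 21-1 21 2 18 4 16 8 15 11 12 12 7 12 1 10-4 11-10 11-15 9-24 9-25 6z"/><path d="M316 17l11 5 28 20 16 9 18 5 37 7 17 7 7 7 4 8 1 9-3 9-6 7-8 4-12 2-13 1-62-5-66 1-18-3-14-5-8-7-4-7-1-9 4-9 11-16 20-23 14-12 10-5"/></g><g data-elev="1400"><path d="M433 525l24 0 17-5 12-9 6-13 1-12-1-13-10-32-11-18-6-6-8-3-11-1-12 2-40 16-20 12-5 7-3 7 0 12 3 13 7 13 8 11 9 7 10 6 14 3z"/><path d="M207 455l8 1 8-1 12-7 7-13 0-8-1-8-11-20-19-20-18-12-8-2-8 1-9 5-6 14-2 17 2 16 7 12 9 10 15 10z"/><path d="M398 255l16 1 12-2 9-7 5-10-1-12-7-16-11-17-13-13-13-8-14-7-16-5-18-2-16 0-14 3-12 5-9 8-5 12 1 14 7 18 11 12 11 7 14 5z"/></g>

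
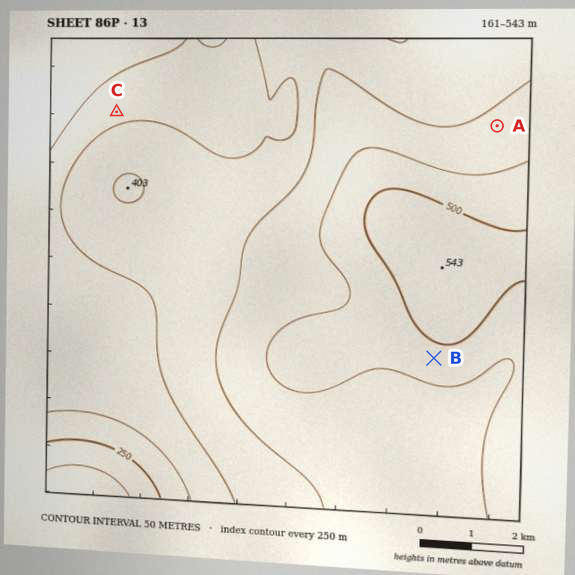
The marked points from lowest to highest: C A B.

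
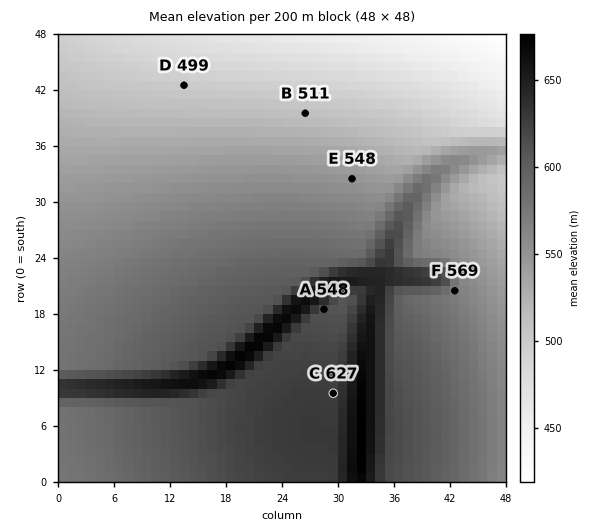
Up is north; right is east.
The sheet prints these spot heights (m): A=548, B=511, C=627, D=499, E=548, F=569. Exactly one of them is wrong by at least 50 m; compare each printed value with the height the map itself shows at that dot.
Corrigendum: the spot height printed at A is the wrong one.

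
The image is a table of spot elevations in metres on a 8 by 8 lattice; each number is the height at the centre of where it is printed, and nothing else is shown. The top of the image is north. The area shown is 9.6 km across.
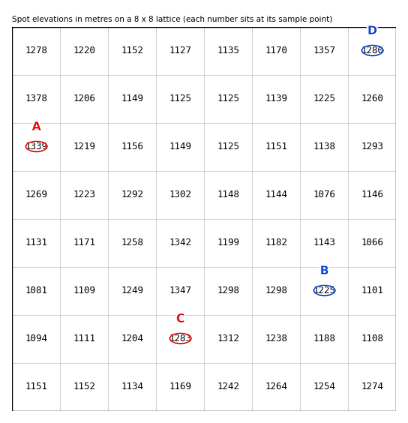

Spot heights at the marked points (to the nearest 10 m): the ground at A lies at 1340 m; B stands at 1220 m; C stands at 1280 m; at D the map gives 1280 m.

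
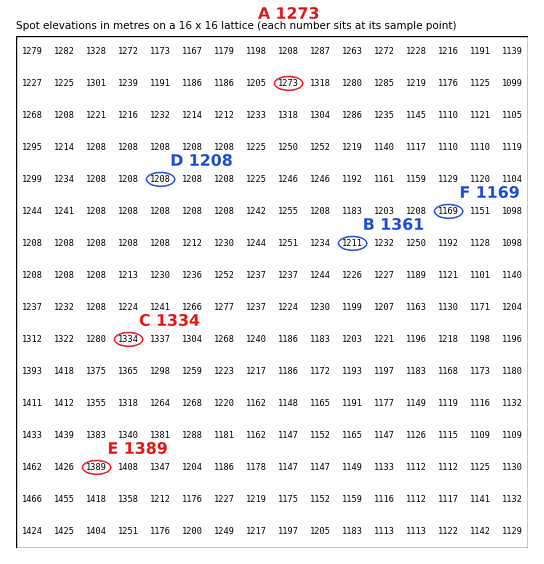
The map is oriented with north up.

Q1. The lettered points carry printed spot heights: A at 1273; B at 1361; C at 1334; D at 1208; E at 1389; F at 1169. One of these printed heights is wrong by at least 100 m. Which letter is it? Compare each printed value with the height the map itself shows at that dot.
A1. B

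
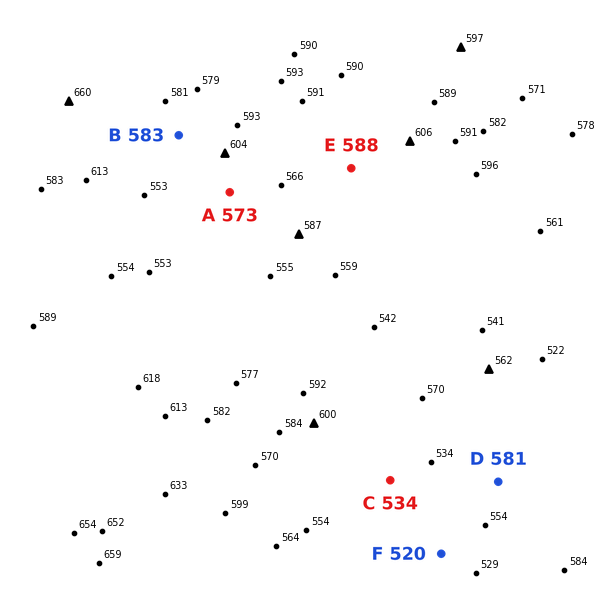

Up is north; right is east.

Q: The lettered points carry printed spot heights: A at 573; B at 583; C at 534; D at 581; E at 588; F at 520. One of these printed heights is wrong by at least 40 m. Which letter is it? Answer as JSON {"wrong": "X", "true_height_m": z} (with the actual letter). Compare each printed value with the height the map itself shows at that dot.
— {"wrong": "D", "true_height_m": 531}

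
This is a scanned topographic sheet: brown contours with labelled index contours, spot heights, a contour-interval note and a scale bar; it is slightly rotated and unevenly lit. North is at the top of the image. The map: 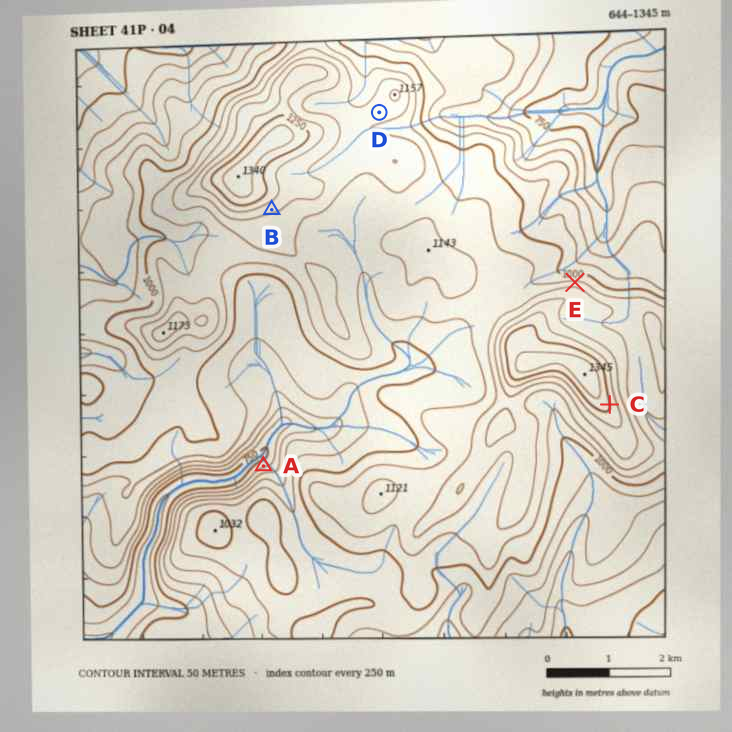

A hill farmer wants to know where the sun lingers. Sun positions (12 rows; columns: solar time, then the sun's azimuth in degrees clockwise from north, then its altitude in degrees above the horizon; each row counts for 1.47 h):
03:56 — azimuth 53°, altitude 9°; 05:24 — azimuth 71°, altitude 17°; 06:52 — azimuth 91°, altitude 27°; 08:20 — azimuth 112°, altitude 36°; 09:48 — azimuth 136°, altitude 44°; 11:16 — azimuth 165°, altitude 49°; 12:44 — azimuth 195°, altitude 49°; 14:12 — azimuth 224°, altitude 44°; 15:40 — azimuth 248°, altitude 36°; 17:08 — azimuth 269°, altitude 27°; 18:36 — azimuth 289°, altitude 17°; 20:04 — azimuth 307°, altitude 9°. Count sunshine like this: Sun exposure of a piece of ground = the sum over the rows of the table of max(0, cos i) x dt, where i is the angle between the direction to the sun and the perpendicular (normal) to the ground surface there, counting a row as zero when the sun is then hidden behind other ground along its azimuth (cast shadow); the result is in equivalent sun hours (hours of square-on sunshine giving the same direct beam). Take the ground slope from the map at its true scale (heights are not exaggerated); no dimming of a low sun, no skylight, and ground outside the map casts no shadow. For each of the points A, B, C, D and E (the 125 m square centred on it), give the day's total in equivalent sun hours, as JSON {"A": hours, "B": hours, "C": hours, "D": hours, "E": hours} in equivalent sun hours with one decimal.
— {"A": 5.7, "B": 8.8, "C": 8.3, "D": 8.7, "E": 7.0}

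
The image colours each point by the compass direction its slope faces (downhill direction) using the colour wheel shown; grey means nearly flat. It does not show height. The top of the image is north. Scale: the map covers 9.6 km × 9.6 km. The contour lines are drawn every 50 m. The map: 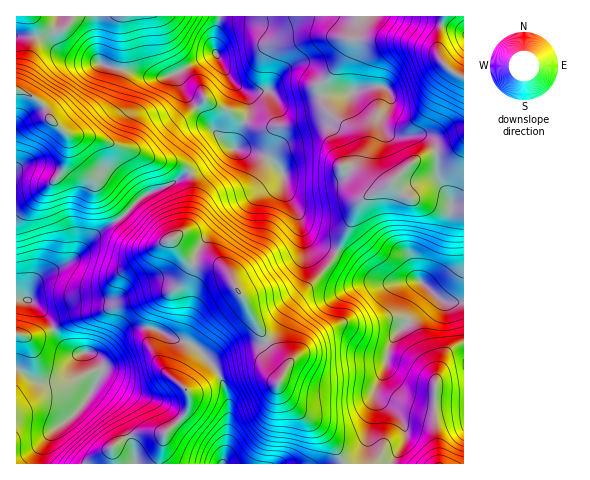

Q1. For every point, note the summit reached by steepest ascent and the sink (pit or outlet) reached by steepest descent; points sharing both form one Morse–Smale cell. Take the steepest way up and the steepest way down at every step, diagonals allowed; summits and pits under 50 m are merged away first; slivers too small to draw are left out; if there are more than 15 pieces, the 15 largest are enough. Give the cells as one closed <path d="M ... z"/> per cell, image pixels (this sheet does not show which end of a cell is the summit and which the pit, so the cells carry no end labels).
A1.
<path d="M444 16l-224 0-6 20 2 18-40 20 12 23 22 29 18 18 8 5 28 7 17 13 3 7 3 18 13 22 6 19 9 9 21 8 22-48 6-6 22-12 32-28 14-6 19-3 13-10 0-62-15-7-6-7-5-9 0-16z"/><path d="M218 16l-159 0-3 22 3 9 8 7 17 6-18-3-24-19-25-2-1 54 10 3 14 8 5 7 5 11 19 16 29 3 36 12 24 11 21 2 13 11 18-11 15-13 8-3-23-21-25-32-9-20 40-20-2-18 5-14z"/><path d="M419 281l-56 2-24 9-30-1-18 16-13 23-10 11 4 7 15 16-9 19 4 10 13 16 19 14 15 15 11 17 3 9 49 0 12-22 2-12-5-11-11-12-11-8-4-9 10-20 2-16 6-15 19-19 18-23 0-6z"/><path d="M284 176l-49 31-31 34-7 11-11 33 3 15-3 21-4 13-4 4-4 1 19 6 17 16 24-13 31-5 2-2-7-12 11 0 9-9 9-15 33-32 15-21-22-8-9-9-6-19-13-22z"/><path d="M463 140l-12 9-19 3-14 6-32 28-22 12-6 6-21 48 14 8 18 15 10 6 17 2 18-3 7 2 24 20 18 0z"/><path d="M20 91l-4 0 0 208 11 1 4-12 9-11 31-16 30-30 25-17-47-49-5-8-6-21-18-17-7-15z"/><path d="M431 291l-3 9-35 39-6 15-2 16-10 20 4 9 20 17 7 14-2 12-8 12-3 10 71-1 0-161-19 0z"/><path d="M150 328l-19 1-8 4-19 19-12 2 7 7 3 11-22 37-30 25-8 15-1 15 72 0-1-16 5-5 12-7 11-4 25 2 19-18 5-10 0-13-25-22-7-10-8-19z"/><path d="M126 214l-25 17-30 30-31 16-9 11-3 12 20 18 6 11 23-12 19-3 19-9 36-10 20-4 14-14 4-7 0-7-15-21-2-2-12 1-5-2z"/><path d="M258 366l-15 0-24 6 11 33-3 41-4 17 119 1-2-9-11-17-38-33-9-12-4-11z"/><path d="M234 148l-9 2-15 13-19 11 2 21-4 28-9 11-9 5 18 24 0 7-6 10-23 22-10 25 22 11 6 0 6-9 5-20-3-24 14-40 35-38 48-31-2-7-15-12z"/><path d="M89 352l-9 2-6 7-6 14-13 7-19-1-20-12 1 95 23 0 3-18 7-12 21-17 16-18 15-27-3-11z"/><path d="M77 135l-9 1 9 25 48 52 19-17 46-22-1-3-10-8-21-2-34-14-30-10z"/><path d="M218 373l-21 15-9 4 1 14-3 6-22 22-4 22 0 8 62 0 2-2 3-16 3-41z"/><path d="M169 291l-51 13-22 10-19 3-24 12 7 12 15 12 27 0 24-22 10-3 14 0 7-22z"/>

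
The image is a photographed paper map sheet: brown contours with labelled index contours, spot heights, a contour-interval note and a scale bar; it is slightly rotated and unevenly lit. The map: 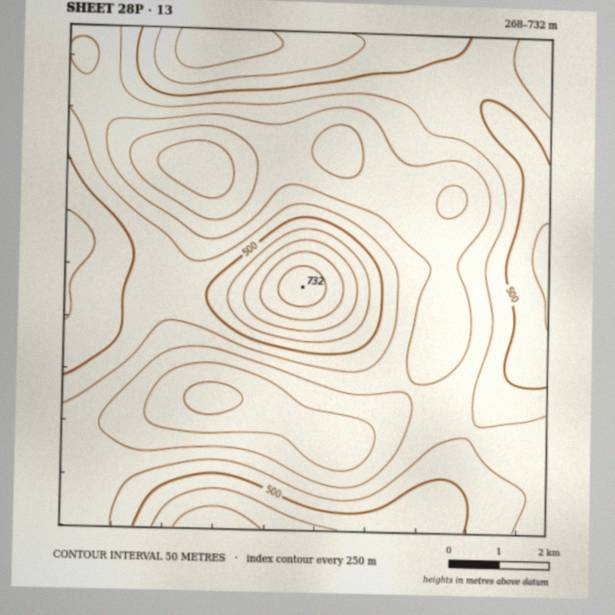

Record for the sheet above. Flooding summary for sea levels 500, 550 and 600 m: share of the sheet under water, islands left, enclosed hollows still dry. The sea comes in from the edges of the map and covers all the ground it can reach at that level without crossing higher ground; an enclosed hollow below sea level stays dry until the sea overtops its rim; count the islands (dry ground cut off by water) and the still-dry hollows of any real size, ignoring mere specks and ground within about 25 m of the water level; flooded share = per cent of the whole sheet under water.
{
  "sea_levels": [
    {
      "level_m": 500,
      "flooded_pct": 72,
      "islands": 1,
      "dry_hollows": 0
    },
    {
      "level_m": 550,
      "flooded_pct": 88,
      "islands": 1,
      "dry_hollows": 0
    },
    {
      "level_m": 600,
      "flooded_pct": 95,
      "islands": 1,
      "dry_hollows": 0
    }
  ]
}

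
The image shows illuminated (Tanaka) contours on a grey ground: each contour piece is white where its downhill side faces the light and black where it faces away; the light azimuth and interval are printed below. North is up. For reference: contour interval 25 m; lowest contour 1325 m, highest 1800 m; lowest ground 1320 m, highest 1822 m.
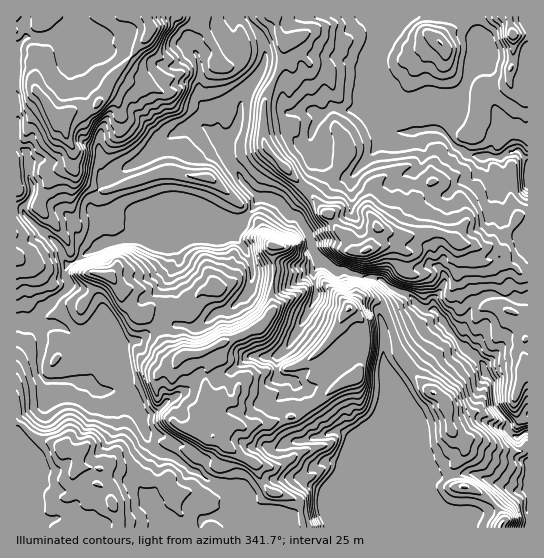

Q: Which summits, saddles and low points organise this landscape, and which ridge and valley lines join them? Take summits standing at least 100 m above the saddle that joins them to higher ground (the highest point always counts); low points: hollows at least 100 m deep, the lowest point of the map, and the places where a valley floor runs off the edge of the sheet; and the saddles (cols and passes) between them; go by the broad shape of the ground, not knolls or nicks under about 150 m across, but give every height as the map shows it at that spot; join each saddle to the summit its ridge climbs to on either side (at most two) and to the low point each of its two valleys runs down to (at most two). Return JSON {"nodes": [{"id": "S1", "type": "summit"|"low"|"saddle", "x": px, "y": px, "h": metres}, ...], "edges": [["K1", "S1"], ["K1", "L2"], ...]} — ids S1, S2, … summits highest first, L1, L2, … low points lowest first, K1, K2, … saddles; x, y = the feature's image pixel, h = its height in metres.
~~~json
{"nodes": [
{"id": "S1", "type": "summit", "x": 62, "y": 117, "h": 1822},
{"id": "S2", "type": "summit", "x": 183, "y": 355, "h": 1789},
{"id": "S3", "type": "summit", "x": 61, "y": 447, "h": 1767},
{"id": "S4", "type": "summit", "x": 366, "y": 250, "h": 1705},
{"id": "S5", "type": "summit", "x": 513, "y": 34, "h": 1621},
{"id": "L1", "type": "low", "x": 526, "y": 433, "h": 1320},
{"id": "L2", "type": "low", "x": 527, "y": 178, "h": 1359},
{"id": "K1", "type": "saddle", "x": 210, "y": 482, "h": 1626},
{"id": "K2", "type": "saddle", "x": 274, "y": 78, "h": 1579},
{"id": "K3", "type": "saddle", "x": 61, "y": 295, "h": 1561},
{"id": "K4", "type": "saddle", "x": 250, "y": 21, "h": 1549},
{"id": "K5", "type": "saddle", "x": 374, "y": 53, "h": 1458}],
"edges": [["K1", "S2"], ["K1", "S3"], ["K1", "L1"], ["K2", "S4"], ["K2", "L1"], ["K2", "L2"], ["K3", "S1"], ["K3", "S2"], ["K3", "L1"], ["K4", "S1"], ["K4", "S4"], ["K4", "L1"], ["K5", "S4"], ["K5", "S5"], ["K5", "L2"]]}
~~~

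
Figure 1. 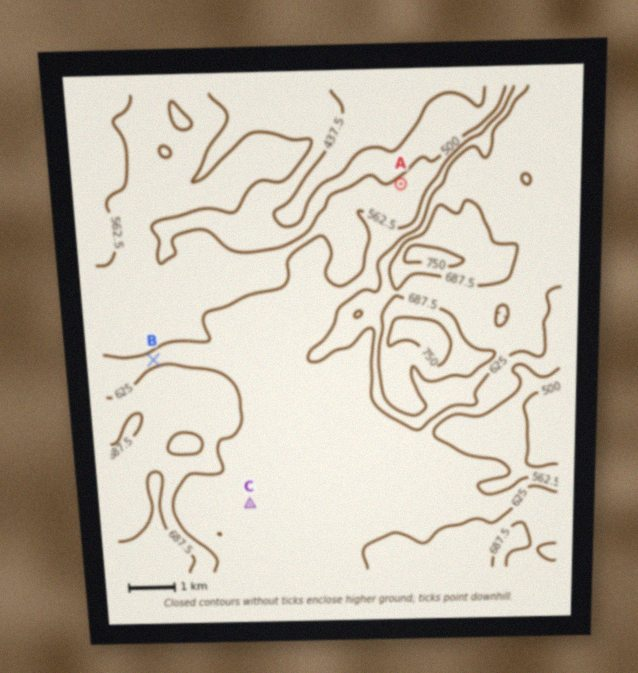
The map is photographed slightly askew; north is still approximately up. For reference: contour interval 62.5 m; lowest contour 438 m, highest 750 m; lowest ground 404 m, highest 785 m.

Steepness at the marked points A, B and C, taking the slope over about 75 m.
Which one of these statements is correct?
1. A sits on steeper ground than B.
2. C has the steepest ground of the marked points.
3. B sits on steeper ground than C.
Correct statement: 3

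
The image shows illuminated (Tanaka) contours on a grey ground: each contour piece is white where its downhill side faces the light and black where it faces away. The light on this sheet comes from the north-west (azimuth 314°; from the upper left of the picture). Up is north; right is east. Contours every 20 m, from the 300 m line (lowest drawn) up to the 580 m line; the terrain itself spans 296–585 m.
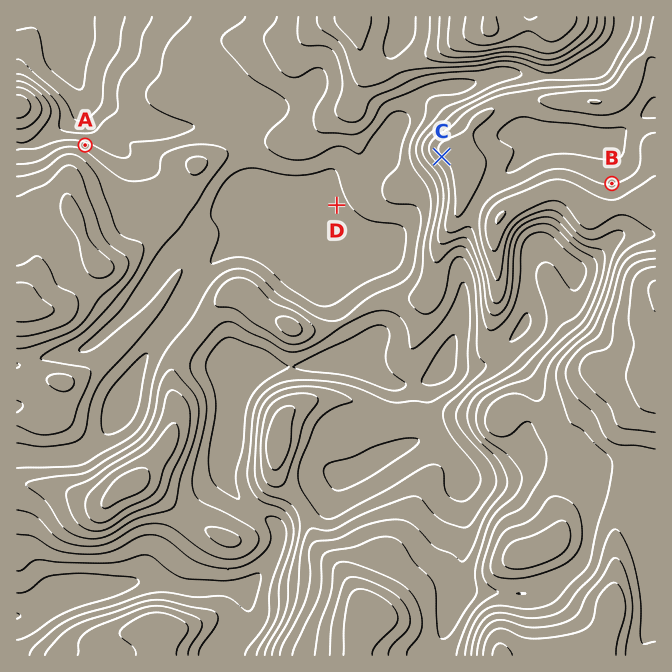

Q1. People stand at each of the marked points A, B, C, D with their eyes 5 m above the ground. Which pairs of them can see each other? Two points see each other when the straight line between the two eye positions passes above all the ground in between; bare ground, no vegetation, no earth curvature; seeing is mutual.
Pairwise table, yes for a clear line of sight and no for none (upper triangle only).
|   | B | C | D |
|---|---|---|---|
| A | no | yes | no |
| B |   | no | no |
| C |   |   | yes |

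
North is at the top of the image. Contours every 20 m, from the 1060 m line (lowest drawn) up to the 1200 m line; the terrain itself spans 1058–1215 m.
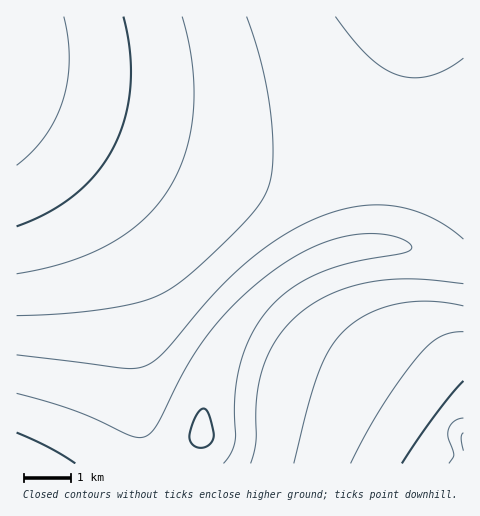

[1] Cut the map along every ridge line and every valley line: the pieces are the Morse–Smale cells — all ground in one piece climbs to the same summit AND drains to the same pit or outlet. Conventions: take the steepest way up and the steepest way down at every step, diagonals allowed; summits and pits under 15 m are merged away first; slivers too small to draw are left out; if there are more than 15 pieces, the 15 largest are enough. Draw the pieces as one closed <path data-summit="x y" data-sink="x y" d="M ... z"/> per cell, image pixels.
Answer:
<path data-summit="419 17" data-sink="17 49" d="M463 16l-446 0-1 73 104 39 61 20 44 12 61 8 60 0 50 3 41 7 26 8z"/><path data-summit="202 435" data-sink="17 49" d="M17 100l0 38 35 34 25 29 22 33 17 35 7 19 7 33 10 100 11 38 3 5 42 0 2-17 5-13 2-35 14-43 11-20 18-25 23-23 13-10-31-44-21-20-122-67z"/><path data-summit="17 463" data-sink="17 49" d="M17 136l-1 327 137 1-9-23-4-20-10-100-7-33-7-19-17-35-22-33-25-29z"/><path data-summit="202 435" data-sink="463 441" d="M285 278l-14 10-23 23-18 25-11 20-14 43-2 35-6 19 0 10 266 1 1-30-18-17-37-28-80-53-19-22z"/><path data-summit="17 463" data-sink="17 49" d="M18 90l-2 0 2 11 92 46 122 67 21 20 31 43 37-19 32-10 16-2 41 1 24 6 20 8 10 1 0-75-2-2-43-10-34-5-99-2-61-8-44-12-61-20z"/><path data-summit="17 463" data-sink="463 441" d="M400 246l-31 0-30 6-28 10-27 16 26 36 19 22 80 53 37 28 17 17 1-171-38-13z"/>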